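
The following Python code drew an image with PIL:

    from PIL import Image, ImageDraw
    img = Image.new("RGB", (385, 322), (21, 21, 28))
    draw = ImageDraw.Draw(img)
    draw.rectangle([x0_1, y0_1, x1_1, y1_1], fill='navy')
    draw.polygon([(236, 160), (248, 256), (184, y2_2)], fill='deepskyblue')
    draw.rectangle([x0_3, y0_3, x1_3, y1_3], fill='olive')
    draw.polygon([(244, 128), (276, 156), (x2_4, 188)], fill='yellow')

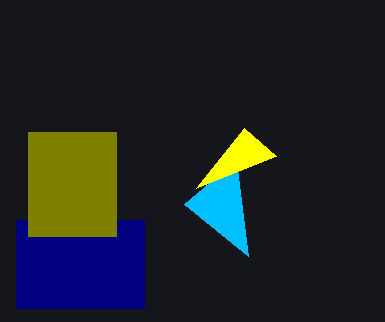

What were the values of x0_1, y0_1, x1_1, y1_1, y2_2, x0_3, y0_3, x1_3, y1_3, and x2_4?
x0_1 = 16
y0_1 = 220
x1_1 = 144
y1_1 = 308
y2_2 = 204
x0_3 = 28
y0_3 = 132
x1_3 = 116
y1_3 = 236
x2_4 = 196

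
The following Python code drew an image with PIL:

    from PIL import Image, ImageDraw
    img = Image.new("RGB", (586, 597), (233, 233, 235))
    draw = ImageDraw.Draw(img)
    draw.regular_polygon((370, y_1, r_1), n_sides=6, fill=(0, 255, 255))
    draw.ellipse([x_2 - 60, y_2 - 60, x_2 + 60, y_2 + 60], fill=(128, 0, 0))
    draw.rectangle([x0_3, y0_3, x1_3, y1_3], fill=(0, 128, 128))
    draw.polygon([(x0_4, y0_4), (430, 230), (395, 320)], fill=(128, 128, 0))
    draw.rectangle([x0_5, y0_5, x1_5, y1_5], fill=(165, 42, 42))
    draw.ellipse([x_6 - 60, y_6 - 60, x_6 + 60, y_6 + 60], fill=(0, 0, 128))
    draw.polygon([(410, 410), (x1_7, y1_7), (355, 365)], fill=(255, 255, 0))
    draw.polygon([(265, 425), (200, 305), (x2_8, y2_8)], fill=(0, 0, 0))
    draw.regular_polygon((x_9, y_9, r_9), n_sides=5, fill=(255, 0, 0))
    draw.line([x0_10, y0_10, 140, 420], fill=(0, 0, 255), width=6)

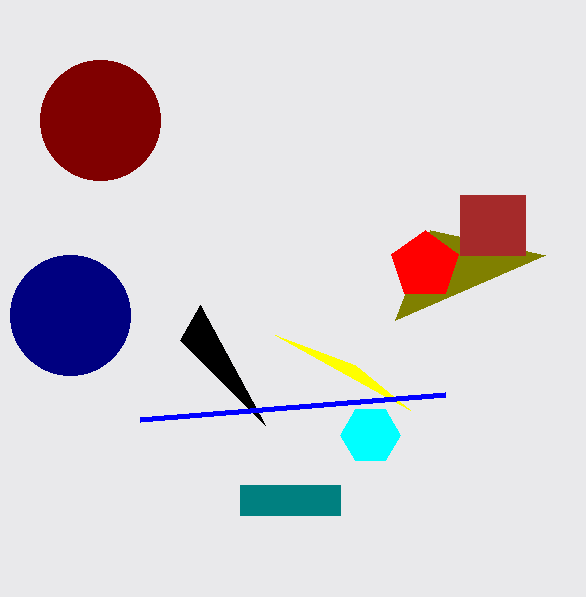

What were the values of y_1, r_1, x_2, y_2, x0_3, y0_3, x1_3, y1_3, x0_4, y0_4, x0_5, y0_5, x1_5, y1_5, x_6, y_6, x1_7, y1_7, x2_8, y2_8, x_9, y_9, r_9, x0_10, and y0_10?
y_1 = 435, r_1 = 30, x_2 = 100, y_2 = 120, x0_3 = 240, y0_3 = 485, x1_3 = 340, y1_3 = 515, x0_4 = 545, y0_4 = 255, x0_5 = 460, y0_5 = 195, x1_5 = 525, y1_5 = 255, x_6 = 70, y_6 = 315, x1_7 = 275, y1_7 = 335, x2_8 = 180, y2_8 = 340, x_9 = 425, y_9 = 265, r_9 = 35, x0_10 = 445, y0_10 = 395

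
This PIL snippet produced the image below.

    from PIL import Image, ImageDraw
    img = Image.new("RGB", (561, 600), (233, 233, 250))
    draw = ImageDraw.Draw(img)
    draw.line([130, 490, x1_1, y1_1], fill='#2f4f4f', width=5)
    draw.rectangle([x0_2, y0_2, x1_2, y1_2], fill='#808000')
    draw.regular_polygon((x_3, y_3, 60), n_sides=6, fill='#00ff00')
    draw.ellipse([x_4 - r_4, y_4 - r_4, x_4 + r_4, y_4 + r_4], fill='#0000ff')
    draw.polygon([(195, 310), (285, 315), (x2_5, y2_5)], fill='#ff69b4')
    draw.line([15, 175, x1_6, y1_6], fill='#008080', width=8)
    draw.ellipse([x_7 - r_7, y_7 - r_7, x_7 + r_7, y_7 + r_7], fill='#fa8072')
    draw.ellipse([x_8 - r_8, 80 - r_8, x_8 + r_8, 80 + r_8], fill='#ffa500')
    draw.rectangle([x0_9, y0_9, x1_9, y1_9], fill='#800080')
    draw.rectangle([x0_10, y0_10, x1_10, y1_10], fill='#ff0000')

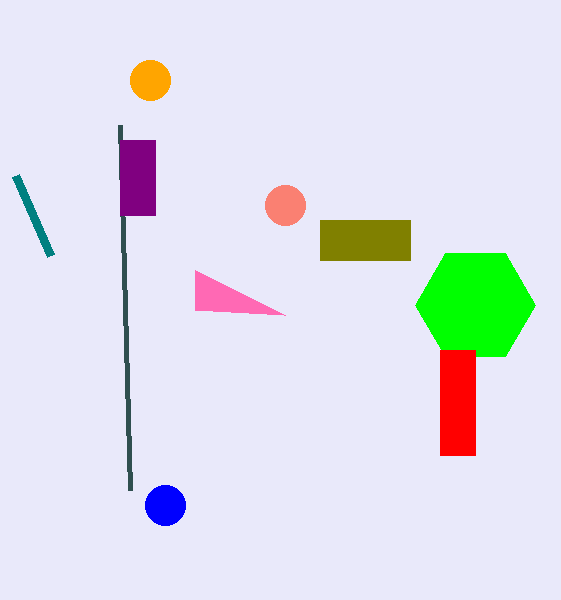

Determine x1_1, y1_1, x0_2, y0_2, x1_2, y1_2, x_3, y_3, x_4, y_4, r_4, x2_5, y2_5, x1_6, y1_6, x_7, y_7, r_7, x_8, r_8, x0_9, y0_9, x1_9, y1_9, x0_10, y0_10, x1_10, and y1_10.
x1_1 = 120
y1_1 = 125
x0_2 = 320
y0_2 = 220
x1_2 = 410
y1_2 = 260
x_3 = 475
y_3 = 305
x_4 = 165
y_4 = 505
r_4 = 20
x2_5 = 195
y2_5 = 270
x1_6 = 50
y1_6 = 255
x_7 = 285
y_7 = 205
r_7 = 20
x_8 = 150
r_8 = 20
x0_9 = 120
y0_9 = 140
x1_9 = 155
y1_9 = 215
x0_10 = 440
y0_10 = 350
x1_10 = 475
y1_10 = 455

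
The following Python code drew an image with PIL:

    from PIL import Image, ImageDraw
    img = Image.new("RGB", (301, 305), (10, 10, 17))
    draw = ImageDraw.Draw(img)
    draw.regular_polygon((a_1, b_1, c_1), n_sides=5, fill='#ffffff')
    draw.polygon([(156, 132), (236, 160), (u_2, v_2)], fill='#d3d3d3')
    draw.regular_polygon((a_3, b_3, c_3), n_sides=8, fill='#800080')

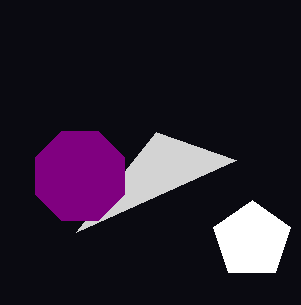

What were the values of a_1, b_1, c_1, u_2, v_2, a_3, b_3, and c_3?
a_1 = 252; b_1 = 240; c_1 = 40; u_2 = 76; v_2 = 232; a_3 = 80; b_3 = 176; c_3 = 48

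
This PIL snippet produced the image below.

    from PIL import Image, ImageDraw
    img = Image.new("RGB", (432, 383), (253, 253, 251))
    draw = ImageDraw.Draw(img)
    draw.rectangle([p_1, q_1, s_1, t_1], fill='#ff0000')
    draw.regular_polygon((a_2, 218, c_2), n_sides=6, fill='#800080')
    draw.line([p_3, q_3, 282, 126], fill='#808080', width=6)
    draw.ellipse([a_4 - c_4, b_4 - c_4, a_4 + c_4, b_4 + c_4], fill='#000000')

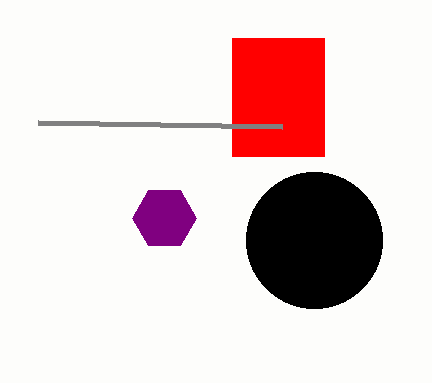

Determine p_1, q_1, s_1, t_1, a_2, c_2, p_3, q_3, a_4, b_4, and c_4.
p_1 = 232, q_1 = 38, s_1 = 324, t_1 = 156, a_2 = 164, c_2 = 32, p_3 = 38, q_3 = 122, a_4 = 314, b_4 = 240, c_4 = 68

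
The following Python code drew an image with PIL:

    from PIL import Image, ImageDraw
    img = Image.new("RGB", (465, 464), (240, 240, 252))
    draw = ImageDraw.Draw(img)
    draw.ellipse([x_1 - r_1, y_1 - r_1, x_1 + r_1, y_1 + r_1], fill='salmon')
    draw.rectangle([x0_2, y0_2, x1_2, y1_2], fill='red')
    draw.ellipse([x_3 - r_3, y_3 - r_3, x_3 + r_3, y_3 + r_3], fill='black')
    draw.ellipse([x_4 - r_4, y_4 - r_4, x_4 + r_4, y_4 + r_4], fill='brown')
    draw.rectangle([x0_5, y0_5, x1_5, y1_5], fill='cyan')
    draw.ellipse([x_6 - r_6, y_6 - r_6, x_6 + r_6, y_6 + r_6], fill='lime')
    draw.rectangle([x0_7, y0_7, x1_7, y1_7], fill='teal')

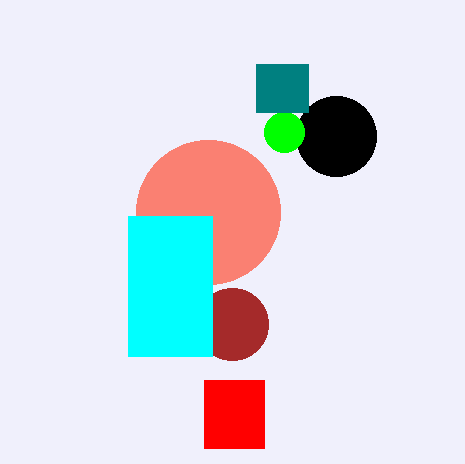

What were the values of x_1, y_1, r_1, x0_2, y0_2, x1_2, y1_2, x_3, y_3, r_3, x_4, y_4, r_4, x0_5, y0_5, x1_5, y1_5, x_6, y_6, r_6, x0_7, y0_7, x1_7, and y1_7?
x_1 = 208, y_1 = 212, r_1 = 72, x0_2 = 204, y0_2 = 380, x1_2 = 264, y1_2 = 448, x_3 = 336, y_3 = 136, r_3 = 40, x_4 = 232, y_4 = 324, r_4 = 36, x0_5 = 128, y0_5 = 216, x1_5 = 212, y1_5 = 356, x_6 = 284, y_6 = 132, r_6 = 20, x0_7 = 256, y0_7 = 64, x1_7 = 308, y1_7 = 112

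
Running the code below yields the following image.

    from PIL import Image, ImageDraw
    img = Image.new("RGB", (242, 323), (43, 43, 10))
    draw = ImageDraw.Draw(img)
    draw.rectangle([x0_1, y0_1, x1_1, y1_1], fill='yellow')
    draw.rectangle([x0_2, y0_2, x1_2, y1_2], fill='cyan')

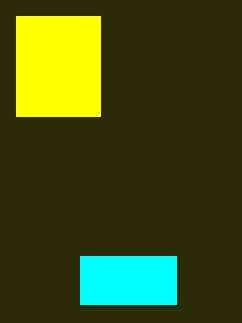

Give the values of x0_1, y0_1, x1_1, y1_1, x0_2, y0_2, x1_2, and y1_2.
x0_1 = 16, y0_1 = 16, x1_1 = 100, y1_1 = 116, x0_2 = 80, y0_2 = 256, x1_2 = 176, y1_2 = 304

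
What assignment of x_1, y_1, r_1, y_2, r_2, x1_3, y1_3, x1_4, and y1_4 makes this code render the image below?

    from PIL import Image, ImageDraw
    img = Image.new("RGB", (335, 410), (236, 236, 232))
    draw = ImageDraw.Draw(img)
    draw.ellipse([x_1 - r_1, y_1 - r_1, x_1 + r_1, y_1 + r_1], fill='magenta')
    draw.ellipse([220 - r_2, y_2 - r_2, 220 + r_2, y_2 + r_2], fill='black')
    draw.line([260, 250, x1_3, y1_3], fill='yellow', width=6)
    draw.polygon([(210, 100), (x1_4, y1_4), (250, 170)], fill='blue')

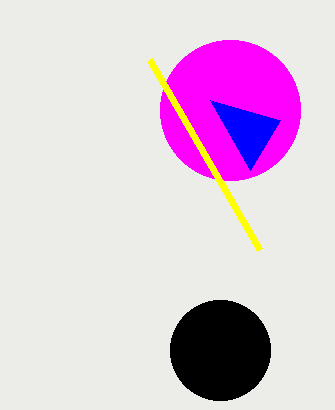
x_1 = 230
y_1 = 110
r_1 = 70
y_2 = 350
r_2 = 50
x1_3 = 150
y1_3 = 60
x1_4 = 280
y1_4 = 120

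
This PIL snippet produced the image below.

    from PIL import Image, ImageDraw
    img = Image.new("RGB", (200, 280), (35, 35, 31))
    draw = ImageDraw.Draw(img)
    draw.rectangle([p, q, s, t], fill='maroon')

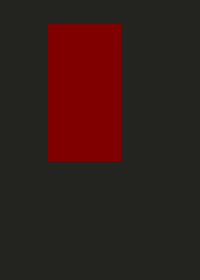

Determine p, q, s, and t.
p = 48; q = 24; s = 120; t = 160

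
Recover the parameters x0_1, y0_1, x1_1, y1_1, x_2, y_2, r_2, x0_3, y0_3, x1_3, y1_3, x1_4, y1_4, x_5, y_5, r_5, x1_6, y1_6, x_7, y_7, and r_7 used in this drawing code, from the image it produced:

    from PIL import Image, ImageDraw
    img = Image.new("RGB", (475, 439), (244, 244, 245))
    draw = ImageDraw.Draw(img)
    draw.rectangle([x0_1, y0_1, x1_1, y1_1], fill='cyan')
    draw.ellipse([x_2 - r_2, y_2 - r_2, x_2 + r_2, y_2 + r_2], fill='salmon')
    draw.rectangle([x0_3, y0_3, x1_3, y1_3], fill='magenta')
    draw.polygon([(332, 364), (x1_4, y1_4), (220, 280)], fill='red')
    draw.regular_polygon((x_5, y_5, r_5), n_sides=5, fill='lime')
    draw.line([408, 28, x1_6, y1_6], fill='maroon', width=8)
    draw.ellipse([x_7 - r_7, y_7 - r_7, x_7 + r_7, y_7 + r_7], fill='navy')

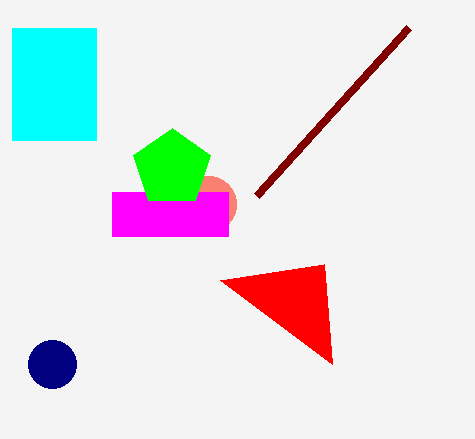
x0_1 = 12; y0_1 = 28; x1_1 = 96; y1_1 = 140; x_2 = 208; y_2 = 204; r_2 = 28; x0_3 = 112; y0_3 = 192; x1_3 = 228; y1_3 = 236; x1_4 = 324; y1_4 = 264; x_5 = 172; y_5 = 168; r_5 = 40; x1_6 = 256; y1_6 = 196; x_7 = 52; y_7 = 364; r_7 = 24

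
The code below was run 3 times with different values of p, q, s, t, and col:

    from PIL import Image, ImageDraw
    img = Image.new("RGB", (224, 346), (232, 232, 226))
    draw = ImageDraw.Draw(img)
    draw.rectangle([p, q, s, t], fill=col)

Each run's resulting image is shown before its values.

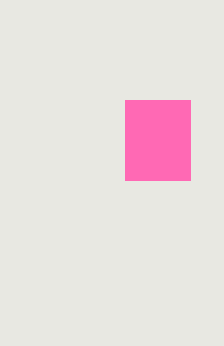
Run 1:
p = 125; q = 100; s = 190; t = 180; col = 'hotpink'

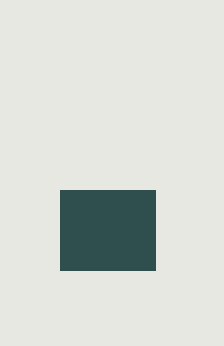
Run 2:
p = 60
q = 190
s = 155
t = 270
col = 'darkslategray'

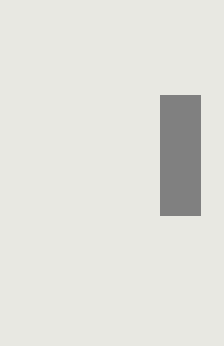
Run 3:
p = 160, q = 95, s = 200, t = 215, col = 'gray'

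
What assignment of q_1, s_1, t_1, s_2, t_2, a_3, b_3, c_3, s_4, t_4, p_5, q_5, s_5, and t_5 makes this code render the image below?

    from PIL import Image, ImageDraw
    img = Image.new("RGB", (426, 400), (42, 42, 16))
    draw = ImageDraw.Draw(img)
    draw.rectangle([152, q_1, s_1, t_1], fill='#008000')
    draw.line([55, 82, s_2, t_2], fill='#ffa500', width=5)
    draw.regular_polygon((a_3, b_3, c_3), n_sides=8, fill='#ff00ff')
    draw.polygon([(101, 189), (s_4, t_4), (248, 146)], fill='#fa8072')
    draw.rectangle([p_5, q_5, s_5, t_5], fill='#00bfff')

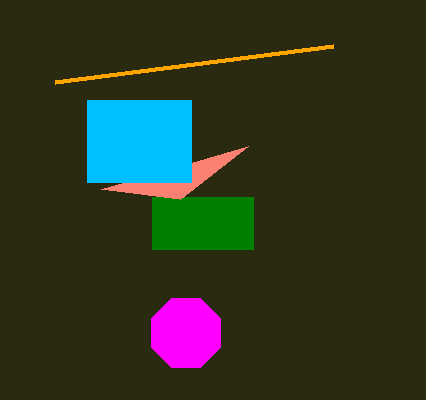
q_1 = 197
s_1 = 253
t_1 = 249
s_2 = 333
t_2 = 46
a_3 = 186
b_3 = 333
c_3 = 37
s_4 = 180
t_4 = 199
p_5 = 87
q_5 = 100
s_5 = 191
t_5 = 182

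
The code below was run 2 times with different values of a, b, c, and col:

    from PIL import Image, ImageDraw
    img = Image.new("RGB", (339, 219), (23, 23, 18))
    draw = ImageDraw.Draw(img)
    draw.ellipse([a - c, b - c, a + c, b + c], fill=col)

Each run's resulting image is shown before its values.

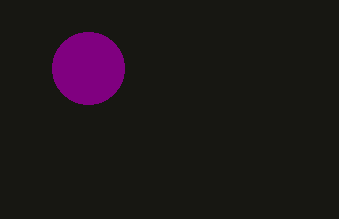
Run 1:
a = 88
b = 68
c = 36
col = 'purple'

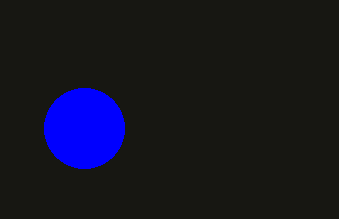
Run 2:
a = 84
b = 128
c = 40
col = 'blue'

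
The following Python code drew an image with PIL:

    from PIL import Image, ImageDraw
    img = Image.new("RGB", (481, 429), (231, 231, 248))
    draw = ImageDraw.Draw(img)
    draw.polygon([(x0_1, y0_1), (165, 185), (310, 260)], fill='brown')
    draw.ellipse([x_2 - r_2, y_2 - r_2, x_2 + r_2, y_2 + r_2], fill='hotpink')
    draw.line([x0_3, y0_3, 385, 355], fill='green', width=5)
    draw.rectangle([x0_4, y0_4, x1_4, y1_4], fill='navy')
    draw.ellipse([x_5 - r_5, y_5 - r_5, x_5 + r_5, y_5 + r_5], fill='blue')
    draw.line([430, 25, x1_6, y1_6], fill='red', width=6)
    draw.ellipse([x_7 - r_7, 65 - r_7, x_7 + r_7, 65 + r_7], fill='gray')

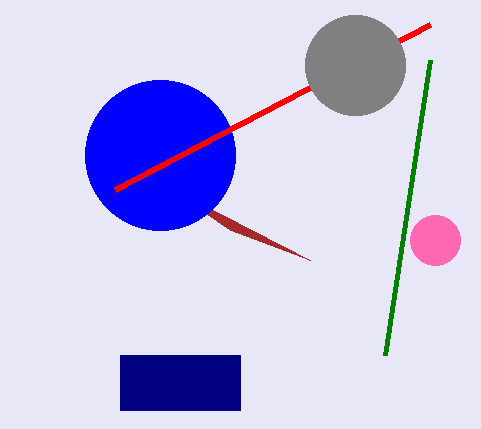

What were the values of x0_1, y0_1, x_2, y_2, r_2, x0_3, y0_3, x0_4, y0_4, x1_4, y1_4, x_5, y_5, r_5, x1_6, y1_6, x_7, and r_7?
x0_1 = 230
y0_1 = 230
x_2 = 435
y_2 = 240
r_2 = 25
x0_3 = 430
y0_3 = 60
x0_4 = 120
y0_4 = 355
x1_4 = 240
y1_4 = 410
x_5 = 160
y_5 = 155
r_5 = 75
x1_6 = 115
y1_6 = 190
x_7 = 355
r_7 = 50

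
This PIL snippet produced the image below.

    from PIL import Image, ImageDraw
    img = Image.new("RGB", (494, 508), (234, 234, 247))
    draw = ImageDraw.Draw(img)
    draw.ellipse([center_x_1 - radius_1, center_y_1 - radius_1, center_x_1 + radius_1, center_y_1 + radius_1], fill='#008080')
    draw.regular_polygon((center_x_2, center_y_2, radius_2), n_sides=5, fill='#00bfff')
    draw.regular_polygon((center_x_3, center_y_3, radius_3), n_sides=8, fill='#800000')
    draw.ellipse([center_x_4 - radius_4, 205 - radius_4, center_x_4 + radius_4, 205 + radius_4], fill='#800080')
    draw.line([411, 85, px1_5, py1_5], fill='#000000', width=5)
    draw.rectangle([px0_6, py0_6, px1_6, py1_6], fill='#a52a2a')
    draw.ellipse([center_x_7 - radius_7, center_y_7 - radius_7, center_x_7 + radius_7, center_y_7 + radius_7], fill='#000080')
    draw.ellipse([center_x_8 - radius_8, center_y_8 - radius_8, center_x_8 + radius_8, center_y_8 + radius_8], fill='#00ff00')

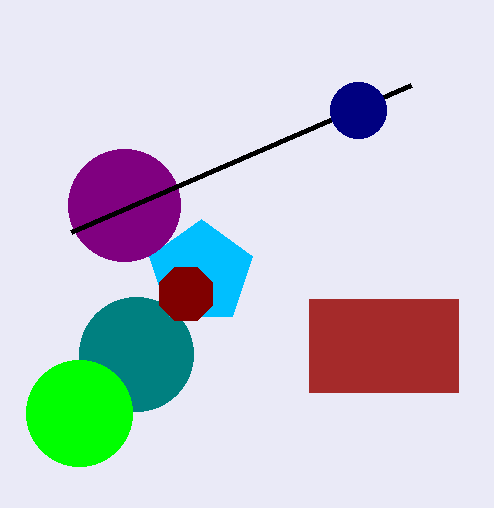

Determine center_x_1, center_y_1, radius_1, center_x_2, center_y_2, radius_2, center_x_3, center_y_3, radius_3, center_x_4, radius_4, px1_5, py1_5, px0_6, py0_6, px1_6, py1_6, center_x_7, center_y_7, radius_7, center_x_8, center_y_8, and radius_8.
center_x_1 = 136, center_y_1 = 354, radius_1 = 57, center_x_2 = 201, center_y_2 = 273, radius_2 = 54, center_x_3 = 186, center_y_3 = 294, radius_3 = 29, center_x_4 = 124, radius_4 = 56, px1_5 = 71, py1_5 = 232, px0_6 = 309, py0_6 = 299, px1_6 = 458, py1_6 = 392, center_x_7 = 358, center_y_7 = 110, radius_7 = 28, center_x_8 = 79, center_y_8 = 413, radius_8 = 53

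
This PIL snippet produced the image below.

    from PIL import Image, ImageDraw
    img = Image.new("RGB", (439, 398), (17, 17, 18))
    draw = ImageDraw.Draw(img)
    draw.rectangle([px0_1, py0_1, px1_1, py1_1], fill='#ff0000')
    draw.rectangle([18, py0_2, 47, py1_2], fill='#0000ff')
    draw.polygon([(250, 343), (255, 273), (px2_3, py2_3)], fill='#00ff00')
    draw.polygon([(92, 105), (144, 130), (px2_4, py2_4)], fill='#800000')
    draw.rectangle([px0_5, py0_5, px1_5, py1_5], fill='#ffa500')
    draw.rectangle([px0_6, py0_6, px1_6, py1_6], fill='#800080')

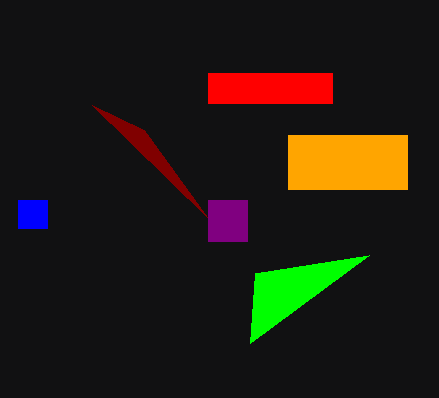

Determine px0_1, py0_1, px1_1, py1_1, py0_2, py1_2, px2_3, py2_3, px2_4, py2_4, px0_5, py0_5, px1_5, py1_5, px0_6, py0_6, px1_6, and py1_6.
px0_1 = 208; py0_1 = 73; px1_1 = 332; py1_1 = 103; py0_2 = 200; py1_2 = 228; px2_3 = 369; py2_3 = 255; px2_4 = 207; py2_4 = 217; px0_5 = 288; py0_5 = 135; px1_5 = 407; py1_5 = 189; px0_6 = 208; py0_6 = 200; px1_6 = 247; py1_6 = 241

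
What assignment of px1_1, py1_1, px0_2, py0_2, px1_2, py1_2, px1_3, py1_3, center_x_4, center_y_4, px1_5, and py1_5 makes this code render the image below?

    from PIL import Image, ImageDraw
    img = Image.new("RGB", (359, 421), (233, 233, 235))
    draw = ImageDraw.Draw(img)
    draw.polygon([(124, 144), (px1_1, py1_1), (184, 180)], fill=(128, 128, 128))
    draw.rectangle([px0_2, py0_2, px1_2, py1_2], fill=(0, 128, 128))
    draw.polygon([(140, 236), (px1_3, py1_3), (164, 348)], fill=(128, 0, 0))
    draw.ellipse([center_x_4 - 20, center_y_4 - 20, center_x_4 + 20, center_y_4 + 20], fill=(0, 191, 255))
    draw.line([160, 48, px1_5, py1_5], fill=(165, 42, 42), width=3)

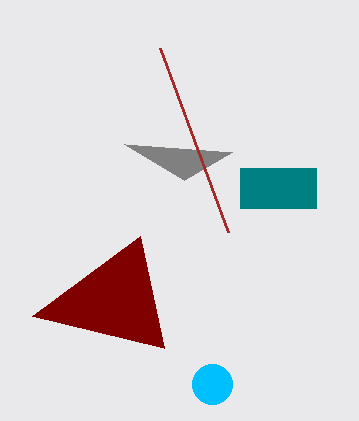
px1_1 = 232, py1_1 = 152, px0_2 = 240, py0_2 = 168, px1_2 = 316, py1_2 = 208, px1_3 = 32, py1_3 = 316, center_x_4 = 212, center_y_4 = 384, px1_5 = 228, py1_5 = 232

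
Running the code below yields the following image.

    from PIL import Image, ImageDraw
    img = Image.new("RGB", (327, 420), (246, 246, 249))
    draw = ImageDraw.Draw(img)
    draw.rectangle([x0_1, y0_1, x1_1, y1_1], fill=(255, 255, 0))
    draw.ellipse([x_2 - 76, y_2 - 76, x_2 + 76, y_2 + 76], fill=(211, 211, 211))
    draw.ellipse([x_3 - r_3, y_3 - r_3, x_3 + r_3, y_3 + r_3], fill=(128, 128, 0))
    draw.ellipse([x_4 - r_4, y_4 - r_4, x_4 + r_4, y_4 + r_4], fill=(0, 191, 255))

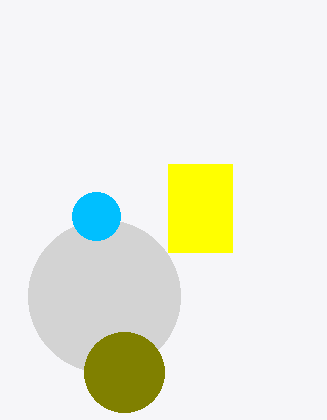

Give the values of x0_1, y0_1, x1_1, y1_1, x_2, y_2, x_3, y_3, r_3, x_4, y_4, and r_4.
x0_1 = 168, y0_1 = 164, x1_1 = 232, y1_1 = 252, x_2 = 104, y_2 = 296, x_3 = 124, y_3 = 372, r_3 = 40, x_4 = 96, y_4 = 216, r_4 = 24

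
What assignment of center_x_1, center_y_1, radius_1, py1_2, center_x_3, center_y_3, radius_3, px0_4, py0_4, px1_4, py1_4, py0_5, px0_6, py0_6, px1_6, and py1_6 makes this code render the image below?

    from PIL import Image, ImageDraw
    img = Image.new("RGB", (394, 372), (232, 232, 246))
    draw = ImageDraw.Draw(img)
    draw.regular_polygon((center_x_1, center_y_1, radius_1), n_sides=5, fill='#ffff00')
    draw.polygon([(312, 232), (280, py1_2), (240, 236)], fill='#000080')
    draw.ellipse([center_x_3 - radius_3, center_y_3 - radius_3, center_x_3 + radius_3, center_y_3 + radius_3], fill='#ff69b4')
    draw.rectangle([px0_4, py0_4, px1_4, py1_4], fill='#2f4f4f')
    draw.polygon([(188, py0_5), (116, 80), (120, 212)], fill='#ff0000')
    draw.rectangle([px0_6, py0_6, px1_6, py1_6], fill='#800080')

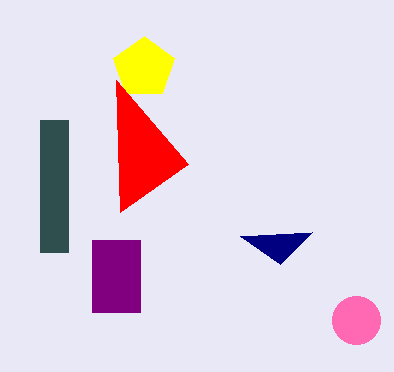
center_x_1 = 144
center_y_1 = 68
radius_1 = 32
py1_2 = 264
center_x_3 = 356
center_y_3 = 320
radius_3 = 24
px0_4 = 40
py0_4 = 120
px1_4 = 68
py1_4 = 252
py0_5 = 164
px0_6 = 92
py0_6 = 240
px1_6 = 140
py1_6 = 312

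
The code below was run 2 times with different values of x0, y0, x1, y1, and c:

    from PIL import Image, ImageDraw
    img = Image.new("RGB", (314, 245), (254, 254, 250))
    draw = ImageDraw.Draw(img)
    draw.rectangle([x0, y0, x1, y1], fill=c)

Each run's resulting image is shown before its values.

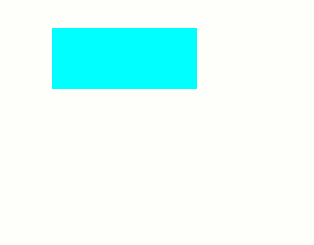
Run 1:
x0 = 52
y0 = 28
x1 = 196
y1 = 88
c = 'cyan'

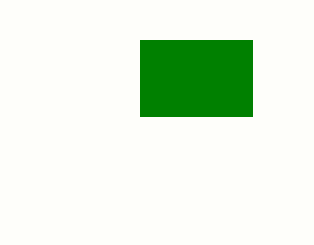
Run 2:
x0 = 140
y0 = 40
x1 = 252
y1 = 116
c = 'green'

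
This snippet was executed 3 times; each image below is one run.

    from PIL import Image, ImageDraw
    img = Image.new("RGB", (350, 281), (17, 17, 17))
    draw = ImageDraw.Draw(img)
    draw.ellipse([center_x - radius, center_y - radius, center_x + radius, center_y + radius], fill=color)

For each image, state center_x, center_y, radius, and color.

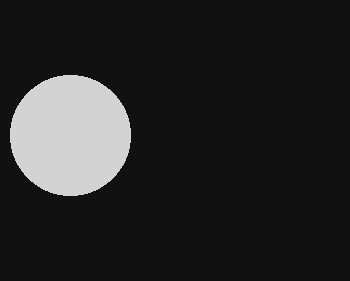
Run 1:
center_x = 70
center_y = 135
radius = 60
color = 'lightgray'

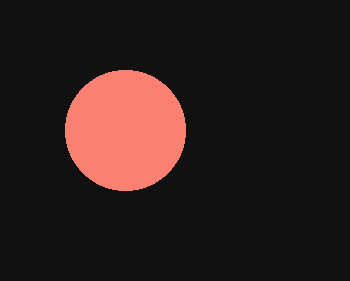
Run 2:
center_x = 125; center_y = 130; radius = 60; color = 'salmon'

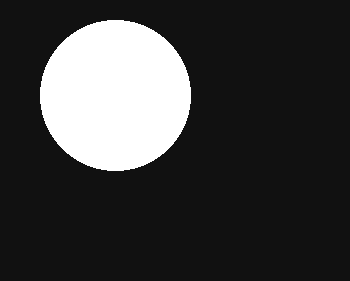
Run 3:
center_x = 115
center_y = 95
radius = 75
color = 'white'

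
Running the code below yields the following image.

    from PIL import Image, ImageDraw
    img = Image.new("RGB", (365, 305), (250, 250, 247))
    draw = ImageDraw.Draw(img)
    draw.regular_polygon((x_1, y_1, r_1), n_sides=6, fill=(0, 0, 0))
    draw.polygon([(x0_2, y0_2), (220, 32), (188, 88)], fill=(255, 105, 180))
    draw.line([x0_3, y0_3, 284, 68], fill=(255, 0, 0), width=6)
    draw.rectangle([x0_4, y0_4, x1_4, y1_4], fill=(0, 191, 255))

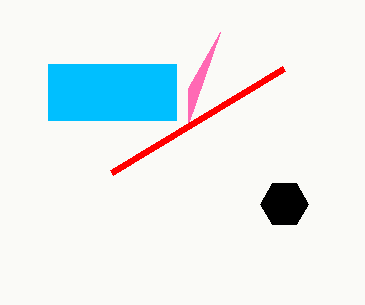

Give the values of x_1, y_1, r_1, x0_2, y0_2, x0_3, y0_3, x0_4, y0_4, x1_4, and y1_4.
x_1 = 284, y_1 = 204, r_1 = 24, x0_2 = 188, y0_2 = 124, x0_3 = 112, y0_3 = 172, x0_4 = 48, y0_4 = 64, x1_4 = 176, y1_4 = 120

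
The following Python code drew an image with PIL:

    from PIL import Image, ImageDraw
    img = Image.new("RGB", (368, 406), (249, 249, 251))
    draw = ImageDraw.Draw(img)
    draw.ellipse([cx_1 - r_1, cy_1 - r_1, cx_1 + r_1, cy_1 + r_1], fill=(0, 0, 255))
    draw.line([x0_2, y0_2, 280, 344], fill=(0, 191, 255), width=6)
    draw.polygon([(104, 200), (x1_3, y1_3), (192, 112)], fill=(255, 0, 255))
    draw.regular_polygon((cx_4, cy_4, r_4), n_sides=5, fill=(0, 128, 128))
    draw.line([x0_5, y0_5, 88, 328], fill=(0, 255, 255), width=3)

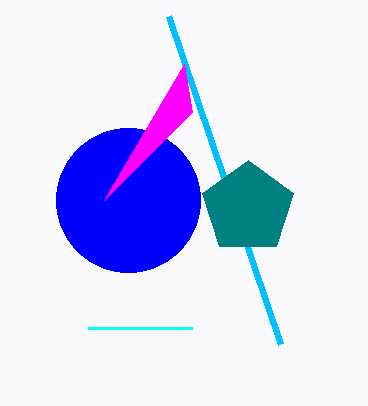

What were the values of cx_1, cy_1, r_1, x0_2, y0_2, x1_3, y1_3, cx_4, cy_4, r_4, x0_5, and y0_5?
cx_1 = 128; cy_1 = 200; r_1 = 72; x0_2 = 168; y0_2 = 16; x1_3 = 184; y1_3 = 64; cx_4 = 248; cy_4 = 208; r_4 = 48; x0_5 = 192; y0_5 = 328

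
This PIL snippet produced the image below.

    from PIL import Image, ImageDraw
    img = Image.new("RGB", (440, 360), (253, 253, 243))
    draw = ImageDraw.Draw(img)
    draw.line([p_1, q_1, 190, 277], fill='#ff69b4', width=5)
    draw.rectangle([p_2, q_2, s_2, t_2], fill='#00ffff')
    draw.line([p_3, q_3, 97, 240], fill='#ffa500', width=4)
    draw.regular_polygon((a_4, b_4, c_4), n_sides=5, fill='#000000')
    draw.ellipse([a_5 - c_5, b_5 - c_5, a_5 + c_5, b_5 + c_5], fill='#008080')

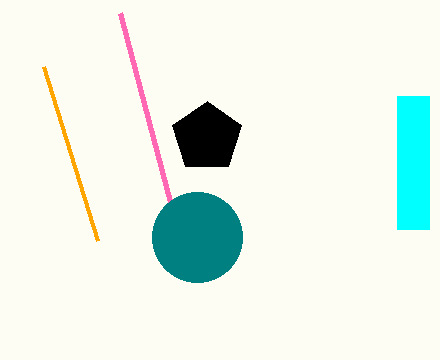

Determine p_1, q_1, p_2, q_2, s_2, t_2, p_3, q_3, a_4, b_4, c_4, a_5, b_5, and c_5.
p_1 = 120
q_1 = 13
p_2 = 397
q_2 = 96
s_2 = 429
t_2 = 229
p_3 = 43
q_3 = 66
a_4 = 207
b_4 = 137
c_4 = 36
a_5 = 197
b_5 = 237
c_5 = 45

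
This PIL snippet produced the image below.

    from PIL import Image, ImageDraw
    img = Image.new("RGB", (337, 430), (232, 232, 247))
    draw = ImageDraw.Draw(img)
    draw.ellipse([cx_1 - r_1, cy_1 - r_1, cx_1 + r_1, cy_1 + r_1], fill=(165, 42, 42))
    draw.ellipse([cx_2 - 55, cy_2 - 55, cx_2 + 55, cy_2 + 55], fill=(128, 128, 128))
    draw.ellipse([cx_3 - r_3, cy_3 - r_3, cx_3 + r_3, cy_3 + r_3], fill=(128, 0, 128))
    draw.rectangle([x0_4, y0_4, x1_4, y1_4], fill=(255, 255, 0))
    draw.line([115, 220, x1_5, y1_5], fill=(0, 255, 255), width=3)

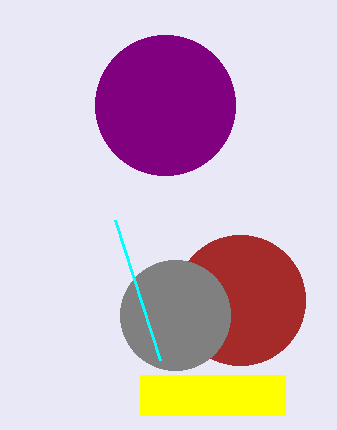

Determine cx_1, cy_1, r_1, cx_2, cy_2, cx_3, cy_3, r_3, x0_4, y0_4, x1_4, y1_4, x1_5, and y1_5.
cx_1 = 240; cy_1 = 300; r_1 = 65; cx_2 = 175; cy_2 = 315; cx_3 = 165; cy_3 = 105; r_3 = 70; x0_4 = 140; y0_4 = 375; x1_4 = 285; y1_4 = 415; x1_5 = 160; y1_5 = 360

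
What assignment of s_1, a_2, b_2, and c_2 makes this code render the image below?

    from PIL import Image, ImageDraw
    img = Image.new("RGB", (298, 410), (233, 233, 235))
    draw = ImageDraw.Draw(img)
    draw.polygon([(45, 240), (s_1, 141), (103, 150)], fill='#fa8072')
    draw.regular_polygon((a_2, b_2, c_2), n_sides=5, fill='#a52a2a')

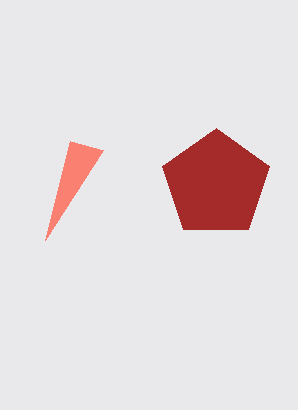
s_1 = 70, a_2 = 216, b_2 = 184, c_2 = 56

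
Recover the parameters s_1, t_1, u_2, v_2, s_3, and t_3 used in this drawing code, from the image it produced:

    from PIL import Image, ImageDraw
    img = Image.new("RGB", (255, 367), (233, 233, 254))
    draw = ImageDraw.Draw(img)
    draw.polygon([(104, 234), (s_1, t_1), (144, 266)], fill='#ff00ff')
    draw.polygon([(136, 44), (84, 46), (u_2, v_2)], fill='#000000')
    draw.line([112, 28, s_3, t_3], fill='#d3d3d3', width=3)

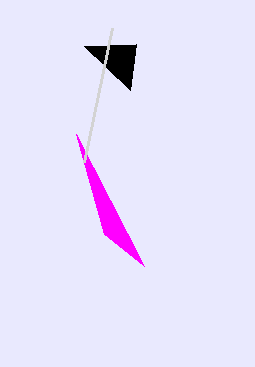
s_1 = 76; t_1 = 134; u_2 = 130; v_2 = 90; s_3 = 84; t_3 = 162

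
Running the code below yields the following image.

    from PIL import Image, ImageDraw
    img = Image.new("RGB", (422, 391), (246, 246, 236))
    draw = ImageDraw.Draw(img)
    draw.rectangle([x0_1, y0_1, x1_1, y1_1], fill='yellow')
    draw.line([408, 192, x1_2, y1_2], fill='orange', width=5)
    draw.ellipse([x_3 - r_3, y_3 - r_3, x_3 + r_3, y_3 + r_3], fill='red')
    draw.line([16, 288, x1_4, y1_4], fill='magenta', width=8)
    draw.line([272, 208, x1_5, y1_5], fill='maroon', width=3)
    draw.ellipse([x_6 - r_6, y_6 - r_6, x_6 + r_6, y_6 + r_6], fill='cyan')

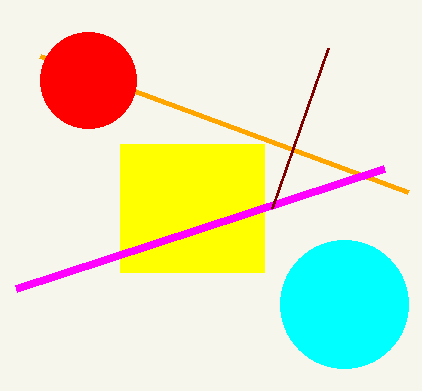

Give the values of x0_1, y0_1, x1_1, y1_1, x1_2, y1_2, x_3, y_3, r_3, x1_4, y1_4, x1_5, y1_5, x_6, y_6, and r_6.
x0_1 = 120, y0_1 = 144, x1_1 = 264, y1_1 = 272, x1_2 = 40, y1_2 = 56, x_3 = 88, y_3 = 80, r_3 = 48, x1_4 = 384, y1_4 = 168, x1_5 = 328, y1_5 = 48, x_6 = 344, y_6 = 304, r_6 = 64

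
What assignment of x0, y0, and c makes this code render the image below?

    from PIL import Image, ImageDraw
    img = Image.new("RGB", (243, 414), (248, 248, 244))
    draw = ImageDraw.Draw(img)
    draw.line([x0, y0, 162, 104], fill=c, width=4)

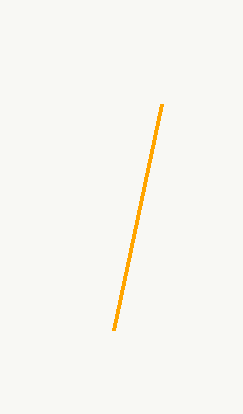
x0 = 114, y0 = 330, c = 'orange'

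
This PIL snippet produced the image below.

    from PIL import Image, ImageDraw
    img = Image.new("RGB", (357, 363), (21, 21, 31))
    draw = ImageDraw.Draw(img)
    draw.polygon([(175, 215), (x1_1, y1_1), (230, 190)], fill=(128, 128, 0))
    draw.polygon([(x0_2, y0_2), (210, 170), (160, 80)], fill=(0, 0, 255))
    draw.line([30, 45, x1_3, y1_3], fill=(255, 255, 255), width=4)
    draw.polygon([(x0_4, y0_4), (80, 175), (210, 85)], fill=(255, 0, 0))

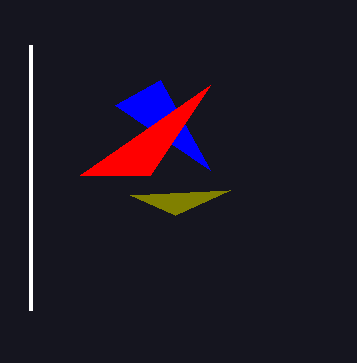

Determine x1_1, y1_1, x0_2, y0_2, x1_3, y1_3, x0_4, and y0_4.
x1_1 = 130; y1_1 = 195; x0_2 = 115; y0_2 = 105; x1_3 = 30; y1_3 = 310; x0_4 = 150; y0_4 = 175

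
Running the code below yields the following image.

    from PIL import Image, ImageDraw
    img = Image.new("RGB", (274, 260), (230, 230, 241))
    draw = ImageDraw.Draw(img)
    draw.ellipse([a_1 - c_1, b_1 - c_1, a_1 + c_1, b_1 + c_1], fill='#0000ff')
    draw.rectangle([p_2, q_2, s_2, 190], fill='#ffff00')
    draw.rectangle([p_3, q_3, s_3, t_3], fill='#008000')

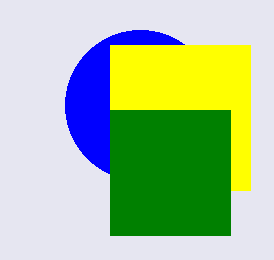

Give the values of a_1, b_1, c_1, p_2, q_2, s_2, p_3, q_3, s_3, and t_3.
a_1 = 140
b_1 = 105
c_1 = 75
p_2 = 110
q_2 = 45
s_2 = 250
p_3 = 110
q_3 = 110
s_3 = 230
t_3 = 235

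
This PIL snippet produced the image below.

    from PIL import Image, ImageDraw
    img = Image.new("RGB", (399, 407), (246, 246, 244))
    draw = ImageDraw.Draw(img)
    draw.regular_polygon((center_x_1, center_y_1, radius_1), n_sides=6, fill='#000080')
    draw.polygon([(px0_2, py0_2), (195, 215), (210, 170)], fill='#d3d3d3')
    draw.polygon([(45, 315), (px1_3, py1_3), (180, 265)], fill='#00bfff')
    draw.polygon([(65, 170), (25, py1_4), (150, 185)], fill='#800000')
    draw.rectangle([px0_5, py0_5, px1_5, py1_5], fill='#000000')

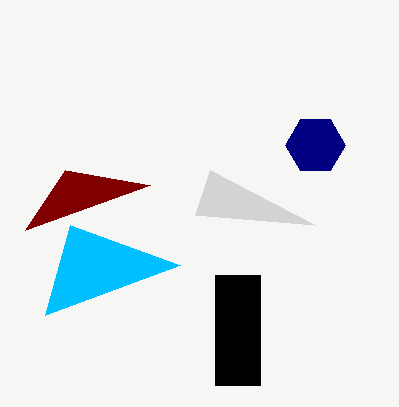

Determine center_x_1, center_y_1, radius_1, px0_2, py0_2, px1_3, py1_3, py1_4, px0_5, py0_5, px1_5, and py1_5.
center_x_1 = 315; center_y_1 = 145; radius_1 = 30; px0_2 = 315; py0_2 = 225; px1_3 = 70; py1_3 = 225; py1_4 = 230; px0_5 = 215; py0_5 = 275; px1_5 = 260; py1_5 = 385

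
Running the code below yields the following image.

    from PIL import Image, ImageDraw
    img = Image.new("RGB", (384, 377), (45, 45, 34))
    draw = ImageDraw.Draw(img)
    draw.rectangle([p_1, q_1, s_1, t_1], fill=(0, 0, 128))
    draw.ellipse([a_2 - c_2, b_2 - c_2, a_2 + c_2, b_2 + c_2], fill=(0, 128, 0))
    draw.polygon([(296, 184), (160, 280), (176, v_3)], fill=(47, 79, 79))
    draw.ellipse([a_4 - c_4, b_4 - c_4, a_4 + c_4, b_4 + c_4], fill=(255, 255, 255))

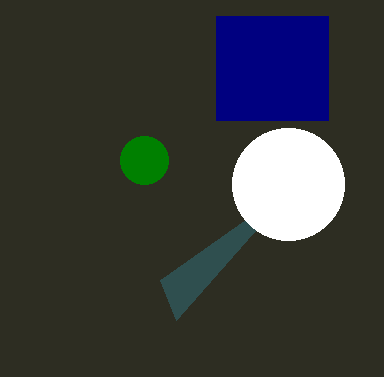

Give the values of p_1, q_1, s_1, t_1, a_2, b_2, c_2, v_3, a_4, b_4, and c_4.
p_1 = 216, q_1 = 16, s_1 = 328, t_1 = 120, a_2 = 144, b_2 = 160, c_2 = 24, v_3 = 320, a_4 = 288, b_4 = 184, c_4 = 56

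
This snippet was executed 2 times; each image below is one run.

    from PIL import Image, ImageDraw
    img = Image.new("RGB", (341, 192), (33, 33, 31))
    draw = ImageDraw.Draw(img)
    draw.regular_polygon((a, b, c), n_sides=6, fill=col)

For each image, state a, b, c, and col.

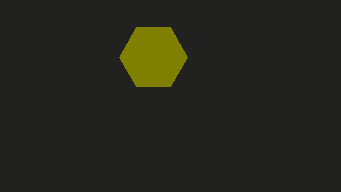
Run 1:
a = 153
b = 57
c = 34
col = 'olive'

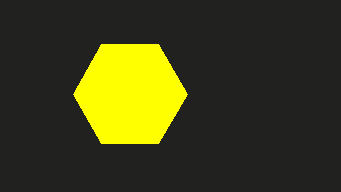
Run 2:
a = 130, b = 94, c = 57, col = 'yellow'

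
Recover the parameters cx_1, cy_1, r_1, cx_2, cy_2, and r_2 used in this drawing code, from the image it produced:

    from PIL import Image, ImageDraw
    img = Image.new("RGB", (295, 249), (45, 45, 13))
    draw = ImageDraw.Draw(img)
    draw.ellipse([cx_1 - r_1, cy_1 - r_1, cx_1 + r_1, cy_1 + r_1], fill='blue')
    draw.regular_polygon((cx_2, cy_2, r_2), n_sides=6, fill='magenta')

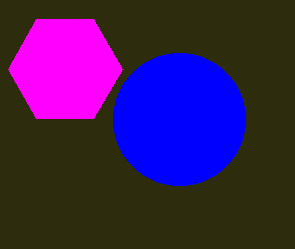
cx_1 = 179; cy_1 = 119; r_1 = 66; cx_2 = 65; cy_2 = 69; r_2 = 57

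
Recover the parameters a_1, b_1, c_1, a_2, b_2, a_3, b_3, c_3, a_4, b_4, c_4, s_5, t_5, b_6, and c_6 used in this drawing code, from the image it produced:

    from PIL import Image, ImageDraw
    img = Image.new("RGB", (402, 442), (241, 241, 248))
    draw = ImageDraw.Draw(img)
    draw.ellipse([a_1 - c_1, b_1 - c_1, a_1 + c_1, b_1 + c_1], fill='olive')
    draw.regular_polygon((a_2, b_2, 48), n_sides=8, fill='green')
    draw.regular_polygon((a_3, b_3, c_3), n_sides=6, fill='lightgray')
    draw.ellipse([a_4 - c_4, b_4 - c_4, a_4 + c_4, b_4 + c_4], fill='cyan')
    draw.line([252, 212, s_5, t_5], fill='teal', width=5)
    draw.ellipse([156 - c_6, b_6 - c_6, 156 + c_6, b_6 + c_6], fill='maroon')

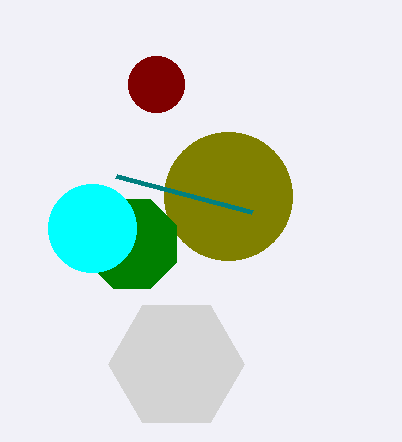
a_1 = 228, b_1 = 196, c_1 = 64, a_2 = 132, b_2 = 244, a_3 = 176, b_3 = 364, c_3 = 68, a_4 = 92, b_4 = 228, c_4 = 44, s_5 = 116, t_5 = 176, b_6 = 84, c_6 = 28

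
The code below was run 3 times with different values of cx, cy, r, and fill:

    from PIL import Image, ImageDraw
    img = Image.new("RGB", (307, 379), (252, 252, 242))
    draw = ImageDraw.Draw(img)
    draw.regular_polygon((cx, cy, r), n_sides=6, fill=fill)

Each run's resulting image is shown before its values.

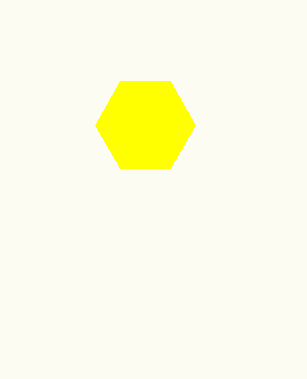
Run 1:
cx = 145, cy = 125, r = 50, fill = 'yellow'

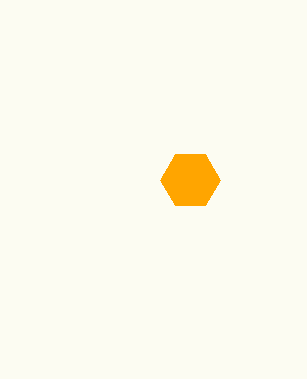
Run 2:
cx = 190
cy = 180
r = 30
fill = 'orange'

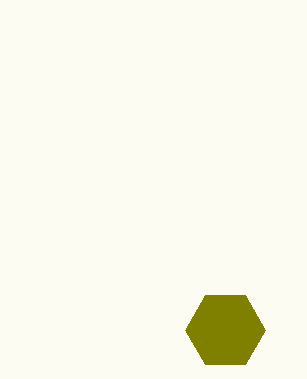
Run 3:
cx = 225; cy = 330; r = 40; fill = 'olive'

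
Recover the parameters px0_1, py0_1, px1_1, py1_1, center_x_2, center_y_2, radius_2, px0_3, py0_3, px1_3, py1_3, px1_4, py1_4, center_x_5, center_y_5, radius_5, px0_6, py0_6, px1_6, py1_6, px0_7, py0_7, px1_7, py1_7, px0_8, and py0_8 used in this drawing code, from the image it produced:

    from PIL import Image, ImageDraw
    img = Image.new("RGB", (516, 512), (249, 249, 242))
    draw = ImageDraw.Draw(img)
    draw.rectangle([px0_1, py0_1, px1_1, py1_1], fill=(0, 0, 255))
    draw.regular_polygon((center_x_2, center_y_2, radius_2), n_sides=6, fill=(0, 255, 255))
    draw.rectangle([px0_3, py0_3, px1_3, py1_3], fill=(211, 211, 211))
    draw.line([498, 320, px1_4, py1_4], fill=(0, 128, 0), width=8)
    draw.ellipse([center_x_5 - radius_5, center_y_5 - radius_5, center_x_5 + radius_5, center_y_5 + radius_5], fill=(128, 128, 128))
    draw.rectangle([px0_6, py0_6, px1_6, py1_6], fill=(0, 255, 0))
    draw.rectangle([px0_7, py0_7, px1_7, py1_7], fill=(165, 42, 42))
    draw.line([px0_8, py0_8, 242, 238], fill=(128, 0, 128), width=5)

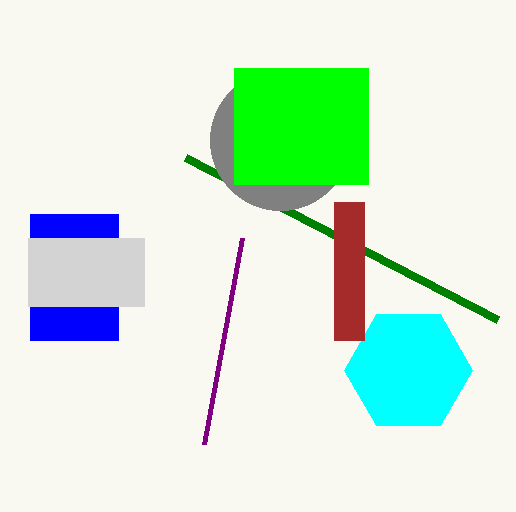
px0_1 = 30, py0_1 = 214, px1_1 = 118, py1_1 = 340, center_x_2 = 408, center_y_2 = 370, radius_2 = 64, px0_3 = 28, py0_3 = 238, px1_3 = 144, py1_3 = 306, px1_4 = 186, py1_4 = 158, center_x_5 = 280, center_y_5 = 140, radius_5 = 70, px0_6 = 234, py0_6 = 68, px1_6 = 368, py1_6 = 184, px0_7 = 334, py0_7 = 202, px1_7 = 364, py1_7 = 340, px0_8 = 204, py0_8 = 444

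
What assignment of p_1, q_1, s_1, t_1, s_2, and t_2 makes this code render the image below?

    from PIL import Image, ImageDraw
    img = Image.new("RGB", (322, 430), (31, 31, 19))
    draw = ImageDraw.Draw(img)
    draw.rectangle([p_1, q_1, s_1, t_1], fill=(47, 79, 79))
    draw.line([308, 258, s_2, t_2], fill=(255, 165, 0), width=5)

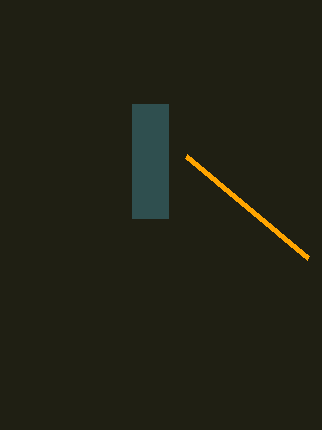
p_1 = 132, q_1 = 104, s_1 = 168, t_1 = 218, s_2 = 186, t_2 = 156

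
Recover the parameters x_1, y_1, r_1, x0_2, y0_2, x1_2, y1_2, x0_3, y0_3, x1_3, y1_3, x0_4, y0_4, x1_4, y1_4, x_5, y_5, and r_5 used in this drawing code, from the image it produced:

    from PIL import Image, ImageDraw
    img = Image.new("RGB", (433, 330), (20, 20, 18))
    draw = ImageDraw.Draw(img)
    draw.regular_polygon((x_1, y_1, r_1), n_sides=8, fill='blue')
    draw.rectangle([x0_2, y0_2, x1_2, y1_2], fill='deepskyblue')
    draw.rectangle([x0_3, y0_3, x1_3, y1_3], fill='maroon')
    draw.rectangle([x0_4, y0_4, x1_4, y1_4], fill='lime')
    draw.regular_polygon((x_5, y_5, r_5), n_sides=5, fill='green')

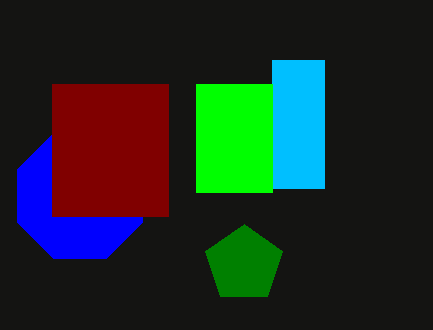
x_1 = 80; y_1 = 196; r_1 = 68; x0_2 = 272; y0_2 = 60; x1_2 = 324; y1_2 = 188; x0_3 = 52; y0_3 = 84; x1_3 = 168; y1_3 = 216; x0_4 = 196; y0_4 = 84; x1_4 = 272; y1_4 = 192; x_5 = 244; y_5 = 264; r_5 = 40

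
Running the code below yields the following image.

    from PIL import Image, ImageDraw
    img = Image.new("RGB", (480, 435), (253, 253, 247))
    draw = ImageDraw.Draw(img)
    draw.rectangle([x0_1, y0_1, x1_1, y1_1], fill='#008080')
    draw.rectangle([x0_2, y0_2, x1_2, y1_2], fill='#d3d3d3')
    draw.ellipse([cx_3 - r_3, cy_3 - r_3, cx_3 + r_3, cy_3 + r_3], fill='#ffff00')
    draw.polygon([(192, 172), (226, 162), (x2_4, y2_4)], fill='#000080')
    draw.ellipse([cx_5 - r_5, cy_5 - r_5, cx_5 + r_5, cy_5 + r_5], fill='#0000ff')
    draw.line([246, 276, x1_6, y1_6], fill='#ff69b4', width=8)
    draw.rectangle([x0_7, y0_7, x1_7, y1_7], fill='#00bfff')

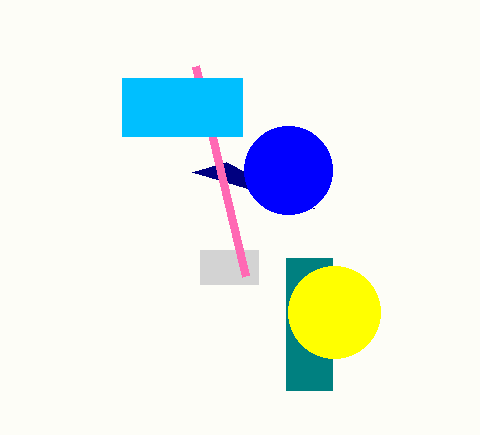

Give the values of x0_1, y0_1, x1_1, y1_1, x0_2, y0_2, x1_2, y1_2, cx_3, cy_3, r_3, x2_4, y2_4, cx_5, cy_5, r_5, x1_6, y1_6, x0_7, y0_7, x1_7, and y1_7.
x0_1 = 286
y0_1 = 258
x1_1 = 332
y1_1 = 390
x0_2 = 200
y0_2 = 250
x1_2 = 258
y1_2 = 284
cx_3 = 334
cy_3 = 312
r_3 = 46
x2_4 = 314
y2_4 = 208
cx_5 = 288
cy_5 = 170
r_5 = 44
x1_6 = 196
y1_6 = 66
x0_7 = 122
y0_7 = 78
x1_7 = 242
y1_7 = 136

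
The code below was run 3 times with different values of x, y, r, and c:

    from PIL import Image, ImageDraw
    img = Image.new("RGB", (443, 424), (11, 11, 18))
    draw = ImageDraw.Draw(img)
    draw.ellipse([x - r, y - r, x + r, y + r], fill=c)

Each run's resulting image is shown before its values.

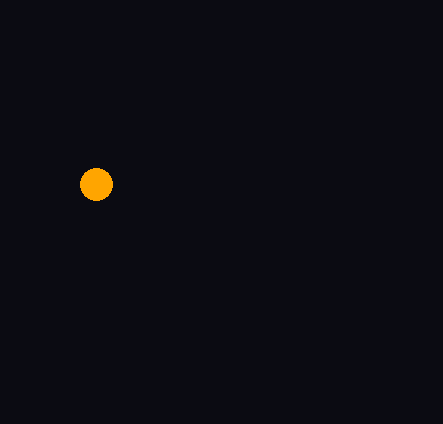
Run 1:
x = 96, y = 184, r = 16, c = 'orange'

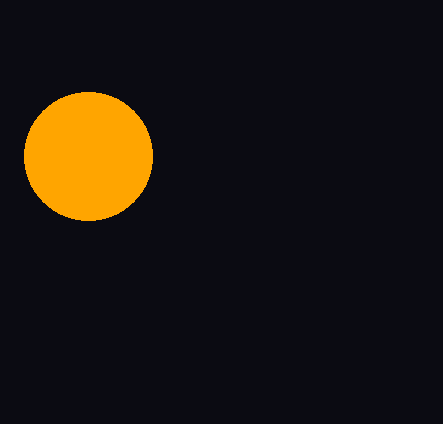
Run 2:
x = 88; y = 156; r = 64; c = 'orange'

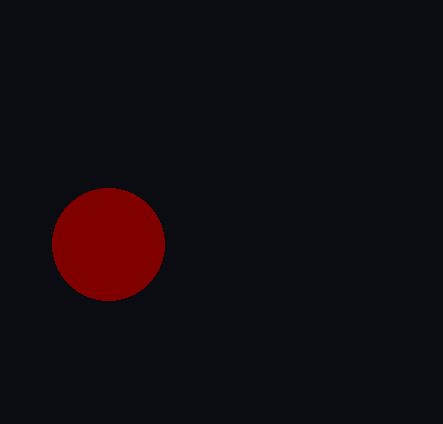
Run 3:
x = 108; y = 244; r = 56; c = 'maroon'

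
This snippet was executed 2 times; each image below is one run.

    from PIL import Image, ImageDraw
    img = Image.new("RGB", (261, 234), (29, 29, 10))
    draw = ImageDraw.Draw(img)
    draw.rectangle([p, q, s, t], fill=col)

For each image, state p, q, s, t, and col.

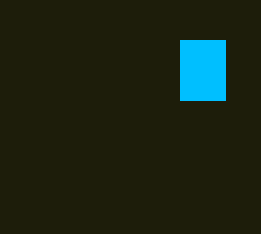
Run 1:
p = 180, q = 40, s = 225, t = 100, col = 'deepskyblue'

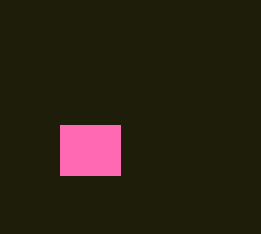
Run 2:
p = 60; q = 125; s = 120; t = 175; col = 'hotpink'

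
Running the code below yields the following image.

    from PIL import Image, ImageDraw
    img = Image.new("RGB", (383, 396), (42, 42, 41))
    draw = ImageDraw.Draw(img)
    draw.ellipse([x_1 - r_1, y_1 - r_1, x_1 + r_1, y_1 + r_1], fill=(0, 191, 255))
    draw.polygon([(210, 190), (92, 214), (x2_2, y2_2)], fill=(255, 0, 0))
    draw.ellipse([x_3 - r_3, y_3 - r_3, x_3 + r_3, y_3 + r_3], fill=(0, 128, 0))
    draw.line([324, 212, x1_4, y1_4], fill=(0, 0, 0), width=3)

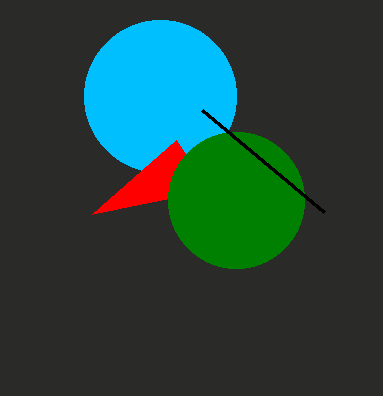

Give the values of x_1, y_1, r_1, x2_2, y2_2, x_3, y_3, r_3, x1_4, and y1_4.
x_1 = 160
y_1 = 96
r_1 = 76
x2_2 = 176
y2_2 = 140
x_3 = 236
y_3 = 200
r_3 = 68
x1_4 = 202
y1_4 = 110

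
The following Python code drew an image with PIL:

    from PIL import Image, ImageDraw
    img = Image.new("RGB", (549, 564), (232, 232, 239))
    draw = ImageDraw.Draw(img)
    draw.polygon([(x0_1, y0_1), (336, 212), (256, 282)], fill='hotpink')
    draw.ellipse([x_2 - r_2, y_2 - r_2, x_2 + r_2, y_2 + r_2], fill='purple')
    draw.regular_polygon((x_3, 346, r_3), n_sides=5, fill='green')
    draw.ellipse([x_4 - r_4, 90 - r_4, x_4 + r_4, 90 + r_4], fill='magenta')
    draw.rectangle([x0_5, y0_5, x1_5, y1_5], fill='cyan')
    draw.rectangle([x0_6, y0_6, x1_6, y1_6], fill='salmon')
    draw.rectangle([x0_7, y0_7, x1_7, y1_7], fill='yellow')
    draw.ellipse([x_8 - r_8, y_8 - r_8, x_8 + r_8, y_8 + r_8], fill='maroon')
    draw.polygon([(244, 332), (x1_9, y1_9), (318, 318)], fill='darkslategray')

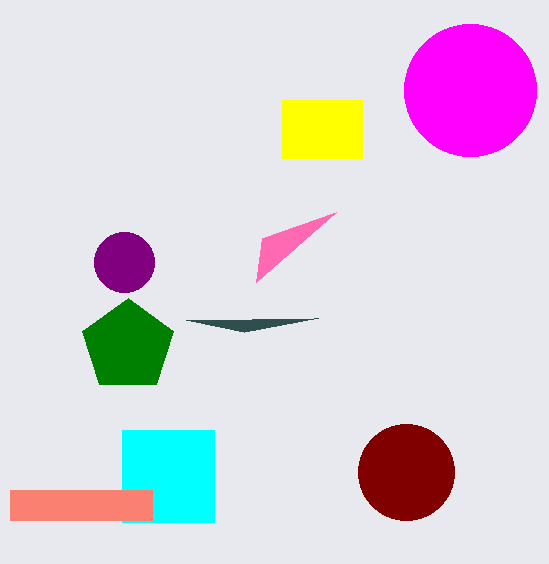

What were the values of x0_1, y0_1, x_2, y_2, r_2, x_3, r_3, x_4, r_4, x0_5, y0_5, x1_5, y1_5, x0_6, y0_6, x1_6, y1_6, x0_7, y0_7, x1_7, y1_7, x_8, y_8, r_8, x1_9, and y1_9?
x0_1 = 262, y0_1 = 238, x_2 = 124, y_2 = 262, r_2 = 30, x_3 = 128, r_3 = 48, x_4 = 470, r_4 = 66, x0_5 = 122, y0_5 = 430, x1_5 = 214, y1_5 = 522, x0_6 = 10, y0_6 = 490, x1_6 = 152, y1_6 = 520, x0_7 = 282, y0_7 = 100, x1_7 = 362, y1_7 = 158, x_8 = 406, y_8 = 472, r_8 = 48, x1_9 = 186, y1_9 = 320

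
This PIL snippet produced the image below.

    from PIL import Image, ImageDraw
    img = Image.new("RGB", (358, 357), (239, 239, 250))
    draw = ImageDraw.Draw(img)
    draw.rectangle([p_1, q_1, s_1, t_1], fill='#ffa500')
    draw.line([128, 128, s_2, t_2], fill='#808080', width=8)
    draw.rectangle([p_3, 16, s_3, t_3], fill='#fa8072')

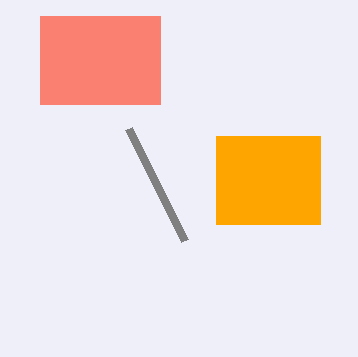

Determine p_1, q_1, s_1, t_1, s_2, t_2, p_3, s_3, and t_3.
p_1 = 216, q_1 = 136, s_1 = 320, t_1 = 224, s_2 = 184, t_2 = 240, p_3 = 40, s_3 = 160, t_3 = 104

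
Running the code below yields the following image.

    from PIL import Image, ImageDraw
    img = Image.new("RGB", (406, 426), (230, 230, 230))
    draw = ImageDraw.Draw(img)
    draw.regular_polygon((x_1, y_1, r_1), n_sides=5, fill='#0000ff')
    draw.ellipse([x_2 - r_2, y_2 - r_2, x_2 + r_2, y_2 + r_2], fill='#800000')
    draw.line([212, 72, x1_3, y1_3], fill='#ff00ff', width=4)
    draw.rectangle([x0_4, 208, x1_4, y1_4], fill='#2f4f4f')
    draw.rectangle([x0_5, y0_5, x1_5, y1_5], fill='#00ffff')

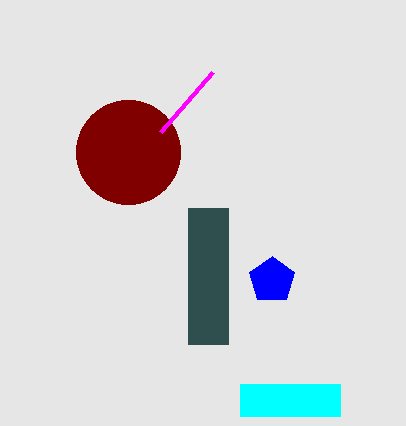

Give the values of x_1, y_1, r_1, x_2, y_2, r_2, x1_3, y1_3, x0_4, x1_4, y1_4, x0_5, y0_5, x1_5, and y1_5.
x_1 = 272
y_1 = 280
r_1 = 24
x_2 = 128
y_2 = 152
r_2 = 52
x1_3 = 160
y1_3 = 132
x0_4 = 188
x1_4 = 228
y1_4 = 344
x0_5 = 240
y0_5 = 384
x1_5 = 340
y1_5 = 416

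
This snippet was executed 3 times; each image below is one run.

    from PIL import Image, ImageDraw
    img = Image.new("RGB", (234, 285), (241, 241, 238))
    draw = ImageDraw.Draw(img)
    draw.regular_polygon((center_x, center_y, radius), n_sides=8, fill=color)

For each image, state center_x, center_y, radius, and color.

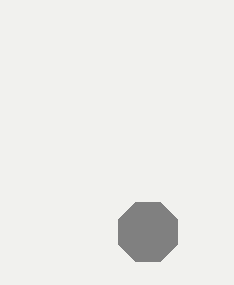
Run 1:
center_x = 148; center_y = 232; radius = 32; color = 'gray'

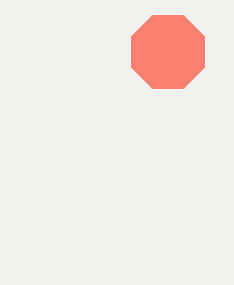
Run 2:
center_x = 168; center_y = 52; radius = 40; color = 'salmon'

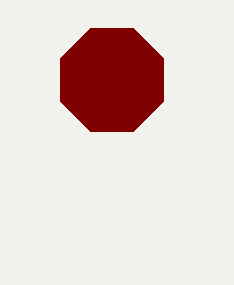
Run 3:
center_x = 112
center_y = 80
radius = 56
color = 'maroon'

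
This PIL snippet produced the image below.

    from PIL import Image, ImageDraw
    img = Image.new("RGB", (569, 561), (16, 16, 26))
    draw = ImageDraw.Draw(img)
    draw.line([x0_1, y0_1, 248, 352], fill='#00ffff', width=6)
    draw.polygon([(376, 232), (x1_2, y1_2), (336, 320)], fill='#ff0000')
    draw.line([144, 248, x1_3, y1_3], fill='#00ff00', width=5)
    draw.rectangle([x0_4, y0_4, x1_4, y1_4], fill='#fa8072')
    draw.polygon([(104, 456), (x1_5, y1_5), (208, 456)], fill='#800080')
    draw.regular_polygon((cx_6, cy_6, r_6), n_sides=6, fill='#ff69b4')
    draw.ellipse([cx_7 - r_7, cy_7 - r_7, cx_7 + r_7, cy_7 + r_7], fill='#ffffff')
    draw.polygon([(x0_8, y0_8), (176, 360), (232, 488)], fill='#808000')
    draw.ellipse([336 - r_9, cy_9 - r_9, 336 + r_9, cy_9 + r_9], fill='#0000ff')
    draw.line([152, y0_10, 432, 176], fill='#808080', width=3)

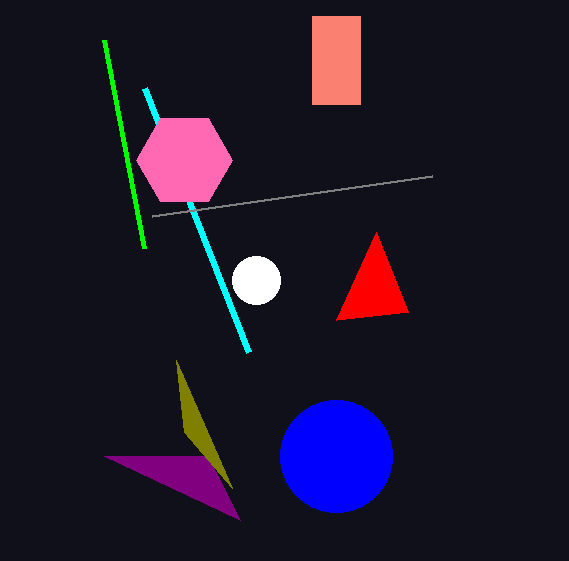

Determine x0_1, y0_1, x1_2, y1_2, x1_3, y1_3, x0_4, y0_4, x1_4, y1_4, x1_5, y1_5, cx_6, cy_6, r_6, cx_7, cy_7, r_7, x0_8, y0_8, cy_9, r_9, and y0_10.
x0_1 = 144; y0_1 = 88; x1_2 = 408; y1_2 = 312; x1_3 = 104; y1_3 = 40; x0_4 = 312; y0_4 = 16; x1_4 = 360; y1_4 = 104; x1_5 = 240; y1_5 = 520; cx_6 = 184; cy_6 = 160; r_6 = 48; cx_7 = 256; cy_7 = 280; r_7 = 24; x0_8 = 184; y0_8 = 432; cy_9 = 456; r_9 = 56; y0_10 = 216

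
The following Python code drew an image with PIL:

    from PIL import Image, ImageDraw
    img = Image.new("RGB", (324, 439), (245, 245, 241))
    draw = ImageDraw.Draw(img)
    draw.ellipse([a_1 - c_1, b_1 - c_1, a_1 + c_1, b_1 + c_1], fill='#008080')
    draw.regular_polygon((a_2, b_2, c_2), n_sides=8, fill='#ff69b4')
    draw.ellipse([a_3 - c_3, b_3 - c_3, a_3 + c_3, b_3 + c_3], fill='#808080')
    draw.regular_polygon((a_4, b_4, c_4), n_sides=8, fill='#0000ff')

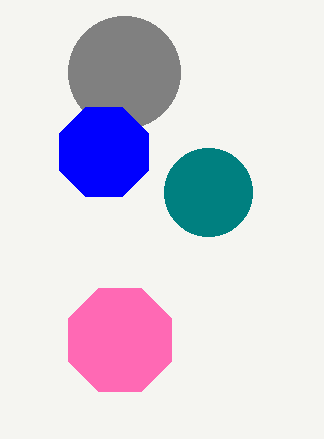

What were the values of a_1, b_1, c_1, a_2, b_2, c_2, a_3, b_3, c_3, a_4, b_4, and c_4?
a_1 = 208; b_1 = 192; c_1 = 44; a_2 = 120; b_2 = 340; c_2 = 56; a_3 = 124; b_3 = 72; c_3 = 56; a_4 = 104; b_4 = 152; c_4 = 48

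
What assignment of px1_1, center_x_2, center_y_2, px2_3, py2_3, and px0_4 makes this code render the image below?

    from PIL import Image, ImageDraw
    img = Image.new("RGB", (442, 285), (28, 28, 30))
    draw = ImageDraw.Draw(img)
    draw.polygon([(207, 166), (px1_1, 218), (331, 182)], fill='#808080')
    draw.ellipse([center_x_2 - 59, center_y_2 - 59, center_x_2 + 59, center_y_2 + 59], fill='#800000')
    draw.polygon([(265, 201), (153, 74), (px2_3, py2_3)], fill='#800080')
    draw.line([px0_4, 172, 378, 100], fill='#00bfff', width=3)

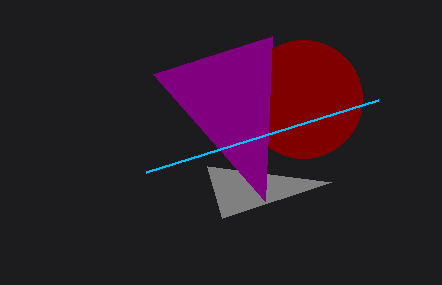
px1_1 = 222, center_x_2 = 303, center_y_2 = 99, px2_3 = 272, py2_3 = 36, px0_4 = 146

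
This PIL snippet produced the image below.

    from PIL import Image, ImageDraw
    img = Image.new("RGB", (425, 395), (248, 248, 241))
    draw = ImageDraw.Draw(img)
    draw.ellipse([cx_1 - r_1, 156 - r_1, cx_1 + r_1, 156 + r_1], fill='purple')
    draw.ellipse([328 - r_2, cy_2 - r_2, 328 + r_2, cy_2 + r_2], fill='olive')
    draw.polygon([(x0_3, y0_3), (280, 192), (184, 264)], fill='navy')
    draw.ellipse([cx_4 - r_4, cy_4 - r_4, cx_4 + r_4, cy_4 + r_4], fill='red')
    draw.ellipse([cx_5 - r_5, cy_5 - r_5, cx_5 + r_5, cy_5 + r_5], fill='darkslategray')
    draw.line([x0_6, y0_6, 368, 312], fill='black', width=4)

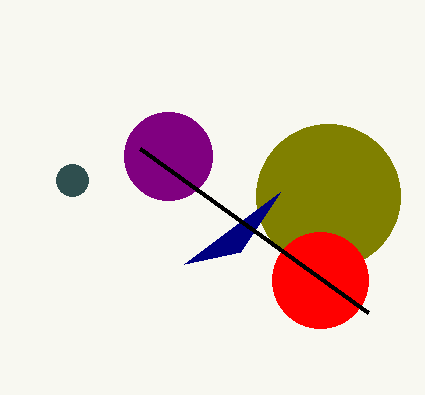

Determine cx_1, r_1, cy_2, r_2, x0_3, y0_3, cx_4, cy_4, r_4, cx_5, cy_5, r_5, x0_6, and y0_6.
cx_1 = 168
r_1 = 44
cy_2 = 196
r_2 = 72
x0_3 = 240
y0_3 = 252
cx_4 = 320
cy_4 = 280
r_4 = 48
cx_5 = 72
cy_5 = 180
r_5 = 16
x0_6 = 140
y0_6 = 148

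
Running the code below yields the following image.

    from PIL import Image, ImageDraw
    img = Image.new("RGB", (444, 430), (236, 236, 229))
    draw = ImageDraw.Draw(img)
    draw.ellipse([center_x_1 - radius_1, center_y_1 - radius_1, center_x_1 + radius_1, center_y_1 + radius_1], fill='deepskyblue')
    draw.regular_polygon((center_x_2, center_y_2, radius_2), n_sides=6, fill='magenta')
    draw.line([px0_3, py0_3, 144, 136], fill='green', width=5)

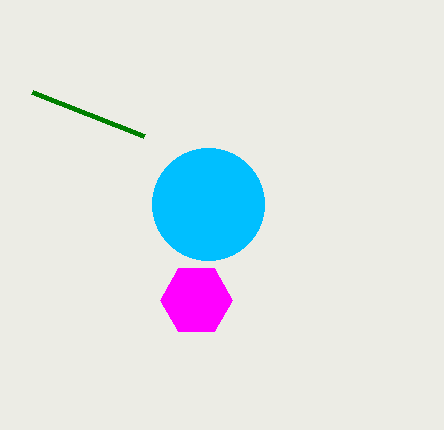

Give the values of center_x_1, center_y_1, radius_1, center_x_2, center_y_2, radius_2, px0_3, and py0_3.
center_x_1 = 208; center_y_1 = 204; radius_1 = 56; center_x_2 = 196; center_y_2 = 300; radius_2 = 36; px0_3 = 32; py0_3 = 92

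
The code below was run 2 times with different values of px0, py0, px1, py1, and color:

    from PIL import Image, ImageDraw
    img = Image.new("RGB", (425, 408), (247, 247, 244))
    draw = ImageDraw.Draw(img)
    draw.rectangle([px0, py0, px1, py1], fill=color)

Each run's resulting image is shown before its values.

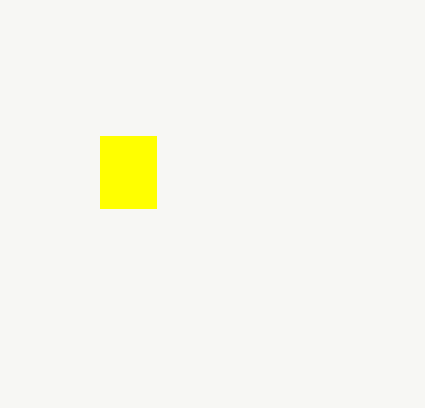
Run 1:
px0 = 100
py0 = 136
px1 = 156
py1 = 208
color = 'yellow'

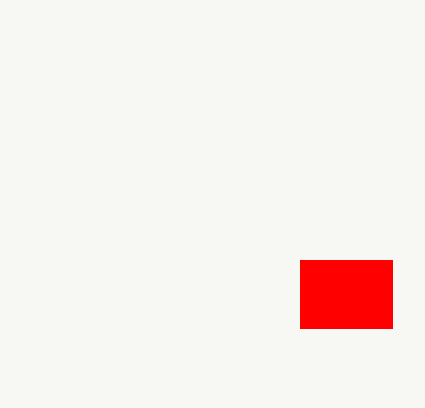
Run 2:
px0 = 300; py0 = 260; px1 = 392; py1 = 328; color = 'red'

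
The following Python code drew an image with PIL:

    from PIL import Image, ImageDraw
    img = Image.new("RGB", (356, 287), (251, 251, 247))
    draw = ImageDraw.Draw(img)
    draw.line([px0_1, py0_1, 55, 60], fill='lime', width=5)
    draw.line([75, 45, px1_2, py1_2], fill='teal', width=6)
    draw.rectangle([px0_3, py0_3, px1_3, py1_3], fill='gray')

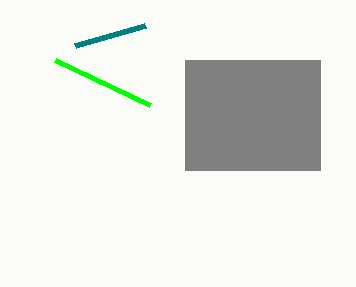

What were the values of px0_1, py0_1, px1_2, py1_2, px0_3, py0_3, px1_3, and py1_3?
px0_1 = 150, py0_1 = 105, px1_2 = 145, py1_2 = 25, px0_3 = 185, py0_3 = 60, px1_3 = 320, py1_3 = 170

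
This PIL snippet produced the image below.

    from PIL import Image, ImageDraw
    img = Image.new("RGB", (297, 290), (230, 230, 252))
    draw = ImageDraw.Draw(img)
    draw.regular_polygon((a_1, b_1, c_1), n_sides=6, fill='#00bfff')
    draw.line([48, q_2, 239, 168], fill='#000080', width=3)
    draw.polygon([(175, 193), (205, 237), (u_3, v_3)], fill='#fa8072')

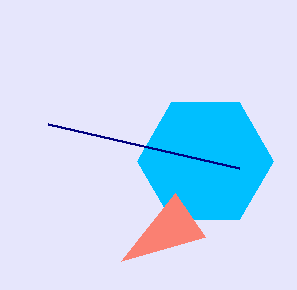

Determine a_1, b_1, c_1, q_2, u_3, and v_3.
a_1 = 205
b_1 = 161
c_1 = 68
q_2 = 124
u_3 = 121
v_3 = 261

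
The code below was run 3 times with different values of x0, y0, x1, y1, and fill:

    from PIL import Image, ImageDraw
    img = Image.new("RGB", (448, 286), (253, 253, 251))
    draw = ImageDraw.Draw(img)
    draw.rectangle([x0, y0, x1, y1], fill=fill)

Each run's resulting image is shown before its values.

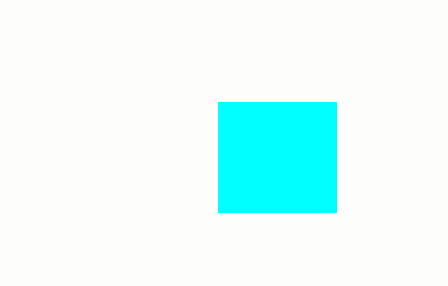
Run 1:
x0 = 218
y0 = 102
x1 = 336
y1 = 212
fill = 'cyan'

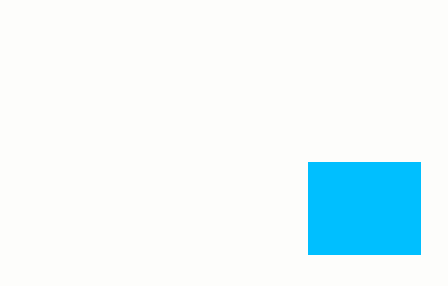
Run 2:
x0 = 308, y0 = 162, x1 = 420, y1 = 254, fill = 'deepskyblue'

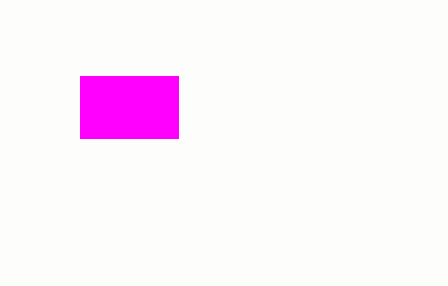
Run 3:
x0 = 80, y0 = 76, x1 = 178, y1 = 138, fill = 'magenta'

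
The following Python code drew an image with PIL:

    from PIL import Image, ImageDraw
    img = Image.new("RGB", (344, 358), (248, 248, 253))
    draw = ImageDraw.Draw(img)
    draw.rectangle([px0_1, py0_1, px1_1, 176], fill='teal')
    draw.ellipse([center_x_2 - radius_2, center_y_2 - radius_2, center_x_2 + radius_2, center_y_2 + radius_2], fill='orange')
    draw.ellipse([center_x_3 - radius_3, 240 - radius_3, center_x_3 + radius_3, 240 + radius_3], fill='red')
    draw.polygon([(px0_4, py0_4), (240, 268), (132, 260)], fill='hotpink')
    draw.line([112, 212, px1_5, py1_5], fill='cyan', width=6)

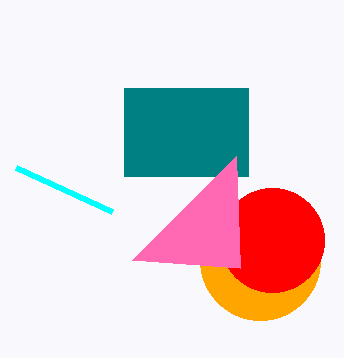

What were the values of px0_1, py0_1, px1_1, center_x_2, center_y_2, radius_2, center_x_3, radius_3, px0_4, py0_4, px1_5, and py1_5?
px0_1 = 124
py0_1 = 88
px1_1 = 248
center_x_2 = 260
center_y_2 = 260
radius_2 = 60
center_x_3 = 272
radius_3 = 52
px0_4 = 236
py0_4 = 156
px1_5 = 16
py1_5 = 168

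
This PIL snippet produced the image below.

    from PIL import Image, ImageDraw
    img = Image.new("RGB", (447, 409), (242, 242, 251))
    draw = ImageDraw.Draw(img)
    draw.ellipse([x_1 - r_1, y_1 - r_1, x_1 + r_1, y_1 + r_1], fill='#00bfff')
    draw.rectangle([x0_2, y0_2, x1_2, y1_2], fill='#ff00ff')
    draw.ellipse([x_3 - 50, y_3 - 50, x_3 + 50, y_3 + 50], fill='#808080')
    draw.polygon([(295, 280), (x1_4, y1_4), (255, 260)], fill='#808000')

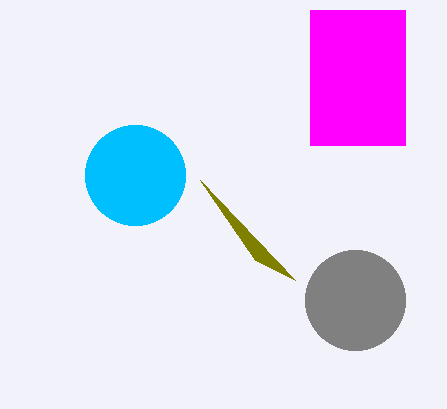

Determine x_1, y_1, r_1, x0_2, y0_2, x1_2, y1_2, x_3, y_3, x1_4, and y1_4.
x_1 = 135, y_1 = 175, r_1 = 50, x0_2 = 310, y0_2 = 10, x1_2 = 405, y1_2 = 145, x_3 = 355, y_3 = 300, x1_4 = 200, y1_4 = 180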